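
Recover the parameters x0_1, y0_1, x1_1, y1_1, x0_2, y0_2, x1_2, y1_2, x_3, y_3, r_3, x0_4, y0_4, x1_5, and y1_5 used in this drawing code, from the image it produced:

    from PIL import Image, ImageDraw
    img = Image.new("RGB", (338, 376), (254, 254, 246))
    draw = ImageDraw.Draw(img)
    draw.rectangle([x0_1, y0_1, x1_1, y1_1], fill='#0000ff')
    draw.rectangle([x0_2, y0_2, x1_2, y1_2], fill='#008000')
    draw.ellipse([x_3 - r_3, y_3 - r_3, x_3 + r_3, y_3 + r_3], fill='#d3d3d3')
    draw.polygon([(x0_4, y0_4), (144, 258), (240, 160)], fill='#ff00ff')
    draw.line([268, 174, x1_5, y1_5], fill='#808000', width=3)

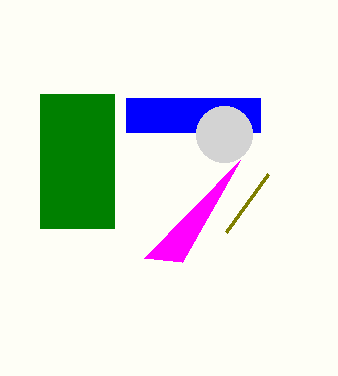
x0_1 = 126; y0_1 = 98; x1_1 = 260; y1_1 = 132; x0_2 = 40; y0_2 = 94; x1_2 = 114; y1_2 = 228; x_3 = 224; y_3 = 134; r_3 = 28; x0_4 = 182; y0_4 = 262; x1_5 = 226; y1_5 = 232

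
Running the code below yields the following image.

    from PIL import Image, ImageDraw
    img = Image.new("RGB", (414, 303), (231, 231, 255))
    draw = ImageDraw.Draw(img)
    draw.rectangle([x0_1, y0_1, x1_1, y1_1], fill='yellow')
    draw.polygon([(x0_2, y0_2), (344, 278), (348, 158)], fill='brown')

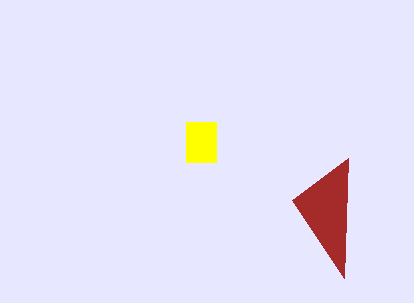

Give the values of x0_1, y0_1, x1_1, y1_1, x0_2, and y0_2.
x0_1 = 186, y0_1 = 122, x1_1 = 216, y1_1 = 162, x0_2 = 292, y0_2 = 200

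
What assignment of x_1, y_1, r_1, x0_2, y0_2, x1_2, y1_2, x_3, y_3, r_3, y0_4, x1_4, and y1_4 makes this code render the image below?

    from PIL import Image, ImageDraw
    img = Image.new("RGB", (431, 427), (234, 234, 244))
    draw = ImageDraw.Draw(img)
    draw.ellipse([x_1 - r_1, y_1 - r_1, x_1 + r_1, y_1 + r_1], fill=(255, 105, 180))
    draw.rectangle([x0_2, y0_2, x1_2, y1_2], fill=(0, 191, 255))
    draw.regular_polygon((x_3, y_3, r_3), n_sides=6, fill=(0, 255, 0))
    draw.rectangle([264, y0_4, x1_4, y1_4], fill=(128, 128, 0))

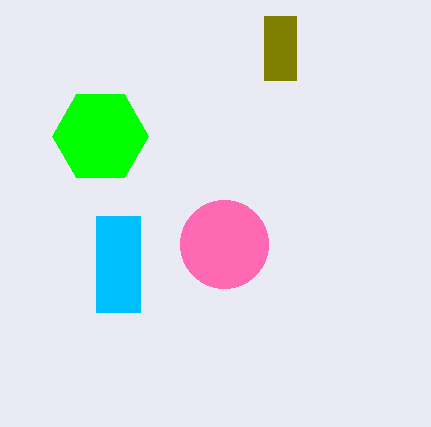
x_1 = 224, y_1 = 244, r_1 = 44, x0_2 = 96, y0_2 = 216, x1_2 = 140, y1_2 = 312, x_3 = 100, y_3 = 136, r_3 = 48, y0_4 = 16, x1_4 = 296, y1_4 = 80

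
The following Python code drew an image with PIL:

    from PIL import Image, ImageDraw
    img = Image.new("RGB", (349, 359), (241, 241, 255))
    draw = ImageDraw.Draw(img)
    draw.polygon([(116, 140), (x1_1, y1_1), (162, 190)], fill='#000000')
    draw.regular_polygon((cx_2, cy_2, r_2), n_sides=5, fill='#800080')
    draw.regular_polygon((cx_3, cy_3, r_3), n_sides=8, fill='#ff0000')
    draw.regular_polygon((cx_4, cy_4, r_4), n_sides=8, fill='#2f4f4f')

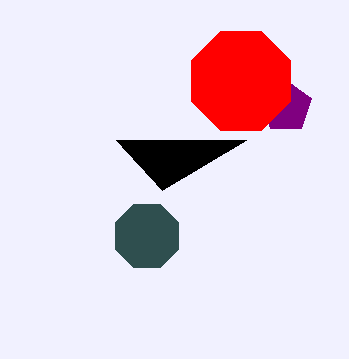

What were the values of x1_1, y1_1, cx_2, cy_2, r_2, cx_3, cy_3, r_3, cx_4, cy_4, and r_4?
x1_1 = 246; y1_1 = 140; cx_2 = 286; cy_2 = 107; r_2 = 27; cx_3 = 241; cy_3 = 81; r_3 = 54; cx_4 = 147; cy_4 = 236; r_4 = 34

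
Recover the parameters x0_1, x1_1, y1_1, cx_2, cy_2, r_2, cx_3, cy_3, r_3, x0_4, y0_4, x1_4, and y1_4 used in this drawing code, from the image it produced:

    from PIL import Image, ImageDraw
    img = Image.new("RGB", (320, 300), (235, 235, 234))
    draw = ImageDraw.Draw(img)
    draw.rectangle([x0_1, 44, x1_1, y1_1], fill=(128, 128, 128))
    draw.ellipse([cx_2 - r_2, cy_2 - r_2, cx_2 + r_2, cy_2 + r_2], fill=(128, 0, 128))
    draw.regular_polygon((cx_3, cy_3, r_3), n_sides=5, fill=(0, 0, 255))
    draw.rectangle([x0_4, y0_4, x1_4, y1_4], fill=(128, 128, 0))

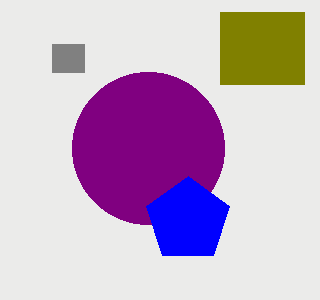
x0_1 = 52
x1_1 = 84
y1_1 = 72
cx_2 = 148
cy_2 = 148
r_2 = 76
cx_3 = 188
cy_3 = 220
r_3 = 44
x0_4 = 220
y0_4 = 12
x1_4 = 304
y1_4 = 84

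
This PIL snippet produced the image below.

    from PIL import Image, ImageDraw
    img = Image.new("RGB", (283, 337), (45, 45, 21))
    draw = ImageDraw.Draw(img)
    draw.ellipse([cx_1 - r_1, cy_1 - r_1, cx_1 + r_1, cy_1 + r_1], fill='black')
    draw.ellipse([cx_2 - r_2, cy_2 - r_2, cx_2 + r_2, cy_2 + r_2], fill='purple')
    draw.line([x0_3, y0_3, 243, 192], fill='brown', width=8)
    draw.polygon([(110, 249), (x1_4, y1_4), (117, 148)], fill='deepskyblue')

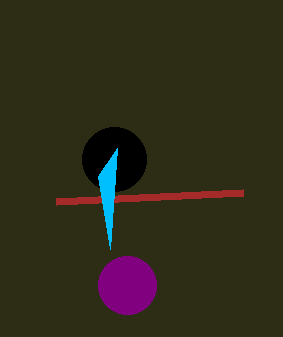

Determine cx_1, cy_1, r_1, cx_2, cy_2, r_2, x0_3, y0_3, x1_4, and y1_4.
cx_1 = 114; cy_1 = 159; r_1 = 32; cx_2 = 127; cy_2 = 285; r_2 = 29; x0_3 = 56; y0_3 = 201; x1_4 = 98; y1_4 = 176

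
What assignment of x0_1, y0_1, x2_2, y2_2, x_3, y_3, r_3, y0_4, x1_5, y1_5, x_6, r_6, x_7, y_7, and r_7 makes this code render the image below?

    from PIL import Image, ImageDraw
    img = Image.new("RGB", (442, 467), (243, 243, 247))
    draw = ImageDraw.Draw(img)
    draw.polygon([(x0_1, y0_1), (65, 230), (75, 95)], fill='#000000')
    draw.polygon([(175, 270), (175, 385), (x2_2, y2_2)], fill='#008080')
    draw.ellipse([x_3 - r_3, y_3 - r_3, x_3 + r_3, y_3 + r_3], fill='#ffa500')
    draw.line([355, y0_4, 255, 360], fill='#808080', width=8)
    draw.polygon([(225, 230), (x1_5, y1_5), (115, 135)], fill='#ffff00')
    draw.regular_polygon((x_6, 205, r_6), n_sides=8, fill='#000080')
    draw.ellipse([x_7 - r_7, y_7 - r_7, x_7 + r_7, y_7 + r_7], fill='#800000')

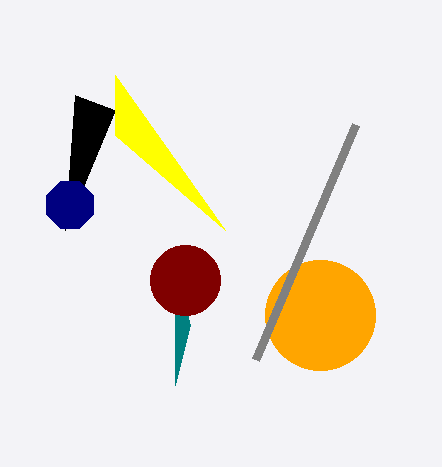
x0_1 = 115; y0_1 = 110; x2_2 = 190; y2_2 = 325; x_3 = 320; y_3 = 315; r_3 = 55; y0_4 = 125; x1_5 = 115; y1_5 = 75; x_6 = 70; r_6 = 25; x_7 = 185; y_7 = 280; r_7 = 35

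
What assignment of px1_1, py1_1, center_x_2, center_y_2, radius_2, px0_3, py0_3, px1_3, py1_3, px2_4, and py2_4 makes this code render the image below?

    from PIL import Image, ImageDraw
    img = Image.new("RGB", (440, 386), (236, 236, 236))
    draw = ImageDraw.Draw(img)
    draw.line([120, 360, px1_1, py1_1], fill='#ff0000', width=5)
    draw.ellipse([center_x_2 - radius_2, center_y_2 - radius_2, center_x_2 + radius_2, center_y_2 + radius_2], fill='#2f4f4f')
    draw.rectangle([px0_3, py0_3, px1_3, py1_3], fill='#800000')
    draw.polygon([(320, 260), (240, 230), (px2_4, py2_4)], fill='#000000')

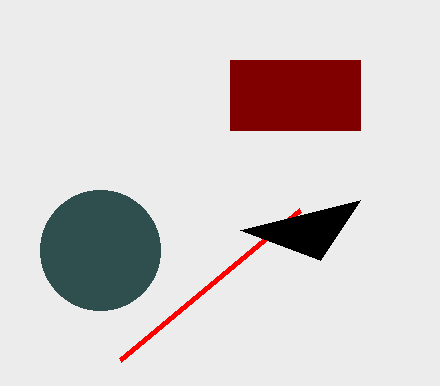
px1_1 = 300; py1_1 = 210; center_x_2 = 100; center_y_2 = 250; radius_2 = 60; px0_3 = 230; py0_3 = 60; px1_3 = 360; py1_3 = 130; px2_4 = 360; py2_4 = 200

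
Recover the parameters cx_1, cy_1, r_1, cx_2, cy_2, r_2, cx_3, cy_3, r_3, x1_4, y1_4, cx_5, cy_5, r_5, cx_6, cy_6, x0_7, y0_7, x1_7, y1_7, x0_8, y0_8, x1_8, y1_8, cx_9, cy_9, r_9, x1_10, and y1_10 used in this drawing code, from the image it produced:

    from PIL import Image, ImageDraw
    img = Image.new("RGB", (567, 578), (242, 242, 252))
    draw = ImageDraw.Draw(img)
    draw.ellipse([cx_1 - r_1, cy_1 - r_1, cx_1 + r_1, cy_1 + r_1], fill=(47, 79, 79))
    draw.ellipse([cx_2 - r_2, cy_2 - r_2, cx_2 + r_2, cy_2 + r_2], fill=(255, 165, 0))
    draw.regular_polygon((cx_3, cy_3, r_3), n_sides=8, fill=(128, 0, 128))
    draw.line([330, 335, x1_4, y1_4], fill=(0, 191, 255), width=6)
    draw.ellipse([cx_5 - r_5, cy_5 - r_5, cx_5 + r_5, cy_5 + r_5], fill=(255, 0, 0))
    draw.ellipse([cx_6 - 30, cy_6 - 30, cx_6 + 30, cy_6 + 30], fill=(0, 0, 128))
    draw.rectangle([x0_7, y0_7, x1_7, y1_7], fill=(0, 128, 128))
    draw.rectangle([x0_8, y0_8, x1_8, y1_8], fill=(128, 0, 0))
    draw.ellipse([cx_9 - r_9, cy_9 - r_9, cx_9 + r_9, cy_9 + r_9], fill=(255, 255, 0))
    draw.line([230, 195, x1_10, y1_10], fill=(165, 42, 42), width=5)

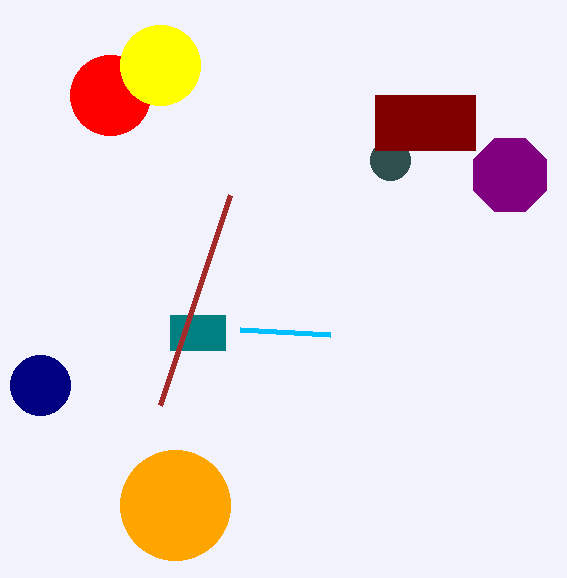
cx_1 = 390, cy_1 = 160, r_1 = 20, cx_2 = 175, cy_2 = 505, r_2 = 55, cx_3 = 510, cy_3 = 175, r_3 = 40, x1_4 = 240, y1_4 = 330, cx_5 = 110, cy_5 = 95, r_5 = 40, cx_6 = 40, cy_6 = 385, x0_7 = 170, y0_7 = 315, x1_7 = 225, y1_7 = 350, x0_8 = 375, y0_8 = 95, x1_8 = 475, y1_8 = 150, cx_9 = 160, cy_9 = 65, r_9 = 40, x1_10 = 160, y1_10 = 405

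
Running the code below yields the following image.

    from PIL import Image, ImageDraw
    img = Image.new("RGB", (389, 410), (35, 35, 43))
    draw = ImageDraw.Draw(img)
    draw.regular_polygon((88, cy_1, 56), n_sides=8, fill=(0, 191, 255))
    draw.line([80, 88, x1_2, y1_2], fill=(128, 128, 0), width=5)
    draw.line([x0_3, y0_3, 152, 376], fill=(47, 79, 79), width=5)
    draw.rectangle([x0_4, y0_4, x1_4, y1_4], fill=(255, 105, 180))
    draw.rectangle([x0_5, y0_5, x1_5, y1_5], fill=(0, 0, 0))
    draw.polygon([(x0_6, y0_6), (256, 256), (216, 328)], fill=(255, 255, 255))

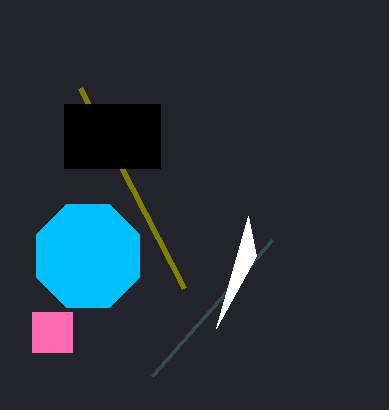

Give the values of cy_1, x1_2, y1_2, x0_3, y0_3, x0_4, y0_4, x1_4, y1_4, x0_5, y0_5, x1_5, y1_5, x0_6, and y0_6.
cy_1 = 256, x1_2 = 184, y1_2 = 288, x0_3 = 272, y0_3 = 240, x0_4 = 32, y0_4 = 312, x1_4 = 72, y1_4 = 352, x0_5 = 64, y0_5 = 104, x1_5 = 160, y1_5 = 168, x0_6 = 248, y0_6 = 216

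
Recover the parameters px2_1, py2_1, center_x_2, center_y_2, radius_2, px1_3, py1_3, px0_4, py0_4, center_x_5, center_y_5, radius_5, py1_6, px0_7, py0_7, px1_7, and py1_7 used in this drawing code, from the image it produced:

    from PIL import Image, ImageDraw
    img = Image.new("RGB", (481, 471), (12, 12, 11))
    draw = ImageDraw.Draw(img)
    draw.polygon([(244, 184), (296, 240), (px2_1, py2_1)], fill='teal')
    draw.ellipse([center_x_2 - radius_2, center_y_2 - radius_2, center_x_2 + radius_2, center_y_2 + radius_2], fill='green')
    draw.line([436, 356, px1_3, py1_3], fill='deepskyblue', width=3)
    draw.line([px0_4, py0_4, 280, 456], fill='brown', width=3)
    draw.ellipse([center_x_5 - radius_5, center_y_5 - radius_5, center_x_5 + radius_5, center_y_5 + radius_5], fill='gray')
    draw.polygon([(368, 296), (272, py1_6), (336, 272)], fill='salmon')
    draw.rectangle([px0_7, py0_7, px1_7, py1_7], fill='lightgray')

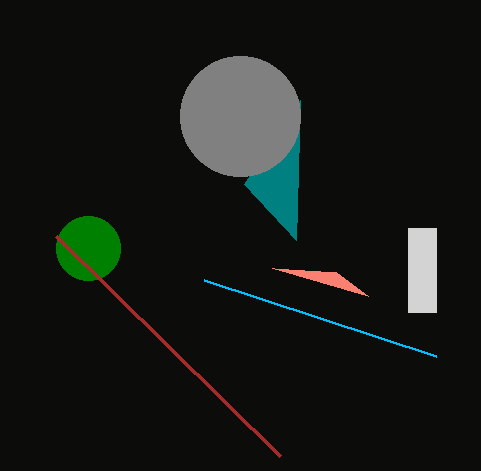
px2_1 = 300, py2_1 = 100, center_x_2 = 88, center_y_2 = 248, radius_2 = 32, px1_3 = 204, py1_3 = 280, px0_4 = 56, py0_4 = 236, center_x_5 = 240, center_y_5 = 116, radius_5 = 60, py1_6 = 268, px0_7 = 408, py0_7 = 228, px1_7 = 436, py1_7 = 312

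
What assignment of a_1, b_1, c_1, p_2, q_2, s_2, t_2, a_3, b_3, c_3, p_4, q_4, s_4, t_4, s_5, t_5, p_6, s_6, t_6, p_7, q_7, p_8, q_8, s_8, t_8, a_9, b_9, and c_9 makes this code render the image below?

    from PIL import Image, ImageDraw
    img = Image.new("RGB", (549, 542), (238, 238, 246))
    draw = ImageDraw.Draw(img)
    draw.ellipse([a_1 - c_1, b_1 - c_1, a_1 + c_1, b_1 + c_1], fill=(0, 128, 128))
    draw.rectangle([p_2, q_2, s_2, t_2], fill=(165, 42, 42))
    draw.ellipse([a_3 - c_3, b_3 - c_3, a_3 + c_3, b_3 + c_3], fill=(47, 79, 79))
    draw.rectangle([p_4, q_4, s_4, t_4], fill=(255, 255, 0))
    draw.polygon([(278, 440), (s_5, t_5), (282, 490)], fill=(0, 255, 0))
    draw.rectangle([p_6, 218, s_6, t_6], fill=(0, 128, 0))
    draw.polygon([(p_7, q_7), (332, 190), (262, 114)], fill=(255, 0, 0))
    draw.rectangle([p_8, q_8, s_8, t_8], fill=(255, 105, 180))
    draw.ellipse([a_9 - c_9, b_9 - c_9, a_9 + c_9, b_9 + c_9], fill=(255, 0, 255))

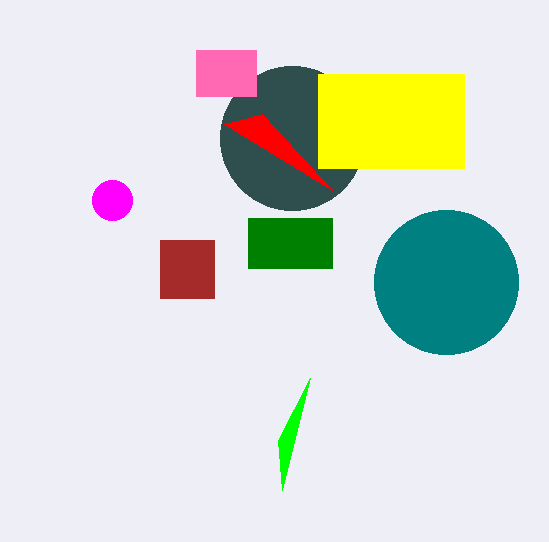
a_1 = 446; b_1 = 282; c_1 = 72; p_2 = 160; q_2 = 240; s_2 = 214; t_2 = 298; a_3 = 292; b_3 = 138; c_3 = 72; p_4 = 318; q_4 = 74; s_4 = 464; t_4 = 168; s_5 = 310; t_5 = 378; p_6 = 248; s_6 = 332; t_6 = 268; p_7 = 224; q_7 = 124; p_8 = 196; q_8 = 50; s_8 = 256; t_8 = 96; a_9 = 112; b_9 = 200; c_9 = 20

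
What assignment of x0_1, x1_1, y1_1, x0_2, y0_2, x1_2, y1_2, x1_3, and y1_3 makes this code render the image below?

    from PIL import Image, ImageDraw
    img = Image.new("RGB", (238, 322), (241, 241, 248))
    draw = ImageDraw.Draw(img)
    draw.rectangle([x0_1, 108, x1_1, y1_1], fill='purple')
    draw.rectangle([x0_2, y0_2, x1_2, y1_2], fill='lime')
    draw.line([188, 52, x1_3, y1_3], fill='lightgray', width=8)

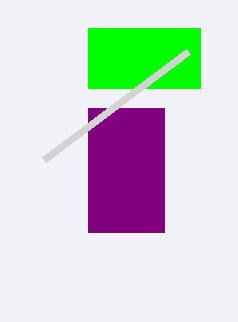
x0_1 = 88
x1_1 = 164
y1_1 = 232
x0_2 = 88
y0_2 = 28
x1_2 = 200
y1_2 = 88
x1_3 = 44
y1_3 = 160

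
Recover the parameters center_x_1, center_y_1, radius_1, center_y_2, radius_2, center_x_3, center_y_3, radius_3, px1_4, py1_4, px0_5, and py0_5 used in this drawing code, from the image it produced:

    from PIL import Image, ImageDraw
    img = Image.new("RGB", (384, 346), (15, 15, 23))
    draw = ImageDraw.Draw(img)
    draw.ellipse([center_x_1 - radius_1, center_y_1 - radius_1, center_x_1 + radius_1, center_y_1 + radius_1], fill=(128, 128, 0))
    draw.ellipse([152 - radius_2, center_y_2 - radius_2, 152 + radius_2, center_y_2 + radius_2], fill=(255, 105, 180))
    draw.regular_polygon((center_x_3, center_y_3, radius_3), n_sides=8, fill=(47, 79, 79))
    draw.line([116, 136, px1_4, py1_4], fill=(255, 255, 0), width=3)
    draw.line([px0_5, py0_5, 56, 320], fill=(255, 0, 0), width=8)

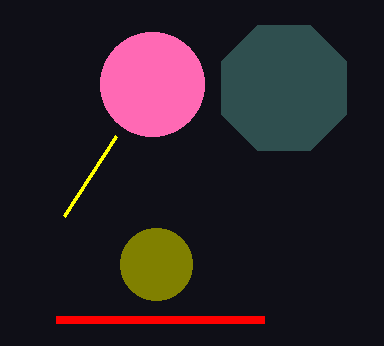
center_x_1 = 156, center_y_1 = 264, radius_1 = 36, center_y_2 = 84, radius_2 = 52, center_x_3 = 284, center_y_3 = 88, radius_3 = 68, px1_4 = 64, py1_4 = 216, px0_5 = 264, py0_5 = 320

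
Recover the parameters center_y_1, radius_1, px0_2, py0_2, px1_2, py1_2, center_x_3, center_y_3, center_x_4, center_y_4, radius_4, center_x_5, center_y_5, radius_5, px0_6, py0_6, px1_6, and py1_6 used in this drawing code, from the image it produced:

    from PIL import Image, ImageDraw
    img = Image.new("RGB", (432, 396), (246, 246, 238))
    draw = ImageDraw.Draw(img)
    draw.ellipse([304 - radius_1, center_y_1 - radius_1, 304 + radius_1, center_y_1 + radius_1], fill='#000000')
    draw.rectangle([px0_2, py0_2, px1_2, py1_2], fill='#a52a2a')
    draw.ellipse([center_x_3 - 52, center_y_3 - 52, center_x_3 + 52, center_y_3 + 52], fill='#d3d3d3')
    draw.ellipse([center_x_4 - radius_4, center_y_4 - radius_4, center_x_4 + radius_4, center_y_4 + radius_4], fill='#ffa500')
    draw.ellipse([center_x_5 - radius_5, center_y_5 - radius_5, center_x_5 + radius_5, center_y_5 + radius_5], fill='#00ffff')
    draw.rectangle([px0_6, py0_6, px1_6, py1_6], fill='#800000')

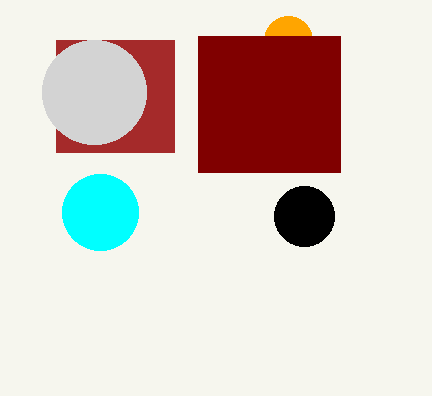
center_y_1 = 216, radius_1 = 30, px0_2 = 56, py0_2 = 40, px1_2 = 174, py1_2 = 152, center_x_3 = 94, center_y_3 = 92, center_x_4 = 288, center_y_4 = 40, radius_4 = 24, center_x_5 = 100, center_y_5 = 212, radius_5 = 38, px0_6 = 198, py0_6 = 36, px1_6 = 340, py1_6 = 172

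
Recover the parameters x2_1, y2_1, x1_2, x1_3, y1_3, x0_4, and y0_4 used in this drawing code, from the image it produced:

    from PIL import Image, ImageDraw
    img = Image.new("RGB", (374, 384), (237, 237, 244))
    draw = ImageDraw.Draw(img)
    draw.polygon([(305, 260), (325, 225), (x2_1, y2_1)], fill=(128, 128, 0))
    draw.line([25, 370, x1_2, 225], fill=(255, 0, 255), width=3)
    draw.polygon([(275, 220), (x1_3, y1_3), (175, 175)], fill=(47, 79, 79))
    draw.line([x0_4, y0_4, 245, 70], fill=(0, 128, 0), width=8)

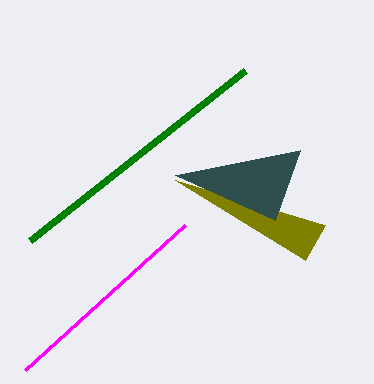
x2_1 = 175; y2_1 = 180; x1_2 = 185; x1_3 = 300; y1_3 = 150; x0_4 = 30; y0_4 = 240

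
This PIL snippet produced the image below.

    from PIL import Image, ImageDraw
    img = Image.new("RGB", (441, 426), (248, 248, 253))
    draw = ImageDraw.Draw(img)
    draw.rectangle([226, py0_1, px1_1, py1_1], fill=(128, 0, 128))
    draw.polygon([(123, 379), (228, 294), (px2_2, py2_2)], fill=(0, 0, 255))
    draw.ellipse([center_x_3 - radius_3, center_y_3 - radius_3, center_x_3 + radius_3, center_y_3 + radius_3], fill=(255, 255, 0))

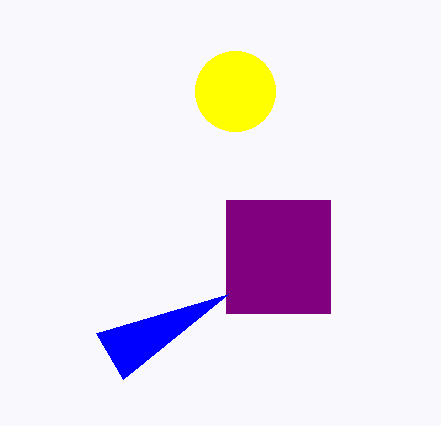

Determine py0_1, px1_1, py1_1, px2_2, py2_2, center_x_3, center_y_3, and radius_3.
py0_1 = 200
px1_1 = 330
py1_1 = 313
px2_2 = 96
py2_2 = 333
center_x_3 = 235
center_y_3 = 91
radius_3 = 40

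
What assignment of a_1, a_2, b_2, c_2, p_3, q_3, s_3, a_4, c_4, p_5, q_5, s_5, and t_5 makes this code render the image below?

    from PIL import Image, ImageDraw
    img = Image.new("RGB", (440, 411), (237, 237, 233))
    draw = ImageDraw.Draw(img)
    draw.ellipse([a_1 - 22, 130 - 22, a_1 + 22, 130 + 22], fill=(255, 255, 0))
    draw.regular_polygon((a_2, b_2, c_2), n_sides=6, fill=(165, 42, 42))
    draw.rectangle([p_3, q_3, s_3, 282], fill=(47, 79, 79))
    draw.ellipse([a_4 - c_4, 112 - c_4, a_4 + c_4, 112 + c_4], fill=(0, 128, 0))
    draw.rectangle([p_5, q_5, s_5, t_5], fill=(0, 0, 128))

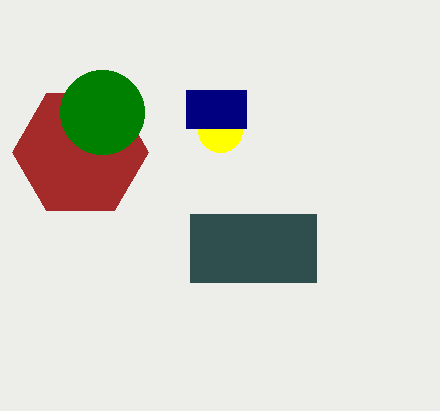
a_1 = 220
a_2 = 80
b_2 = 152
c_2 = 68
p_3 = 190
q_3 = 214
s_3 = 316
a_4 = 102
c_4 = 42
p_5 = 186
q_5 = 90
s_5 = 246
t_5 = 128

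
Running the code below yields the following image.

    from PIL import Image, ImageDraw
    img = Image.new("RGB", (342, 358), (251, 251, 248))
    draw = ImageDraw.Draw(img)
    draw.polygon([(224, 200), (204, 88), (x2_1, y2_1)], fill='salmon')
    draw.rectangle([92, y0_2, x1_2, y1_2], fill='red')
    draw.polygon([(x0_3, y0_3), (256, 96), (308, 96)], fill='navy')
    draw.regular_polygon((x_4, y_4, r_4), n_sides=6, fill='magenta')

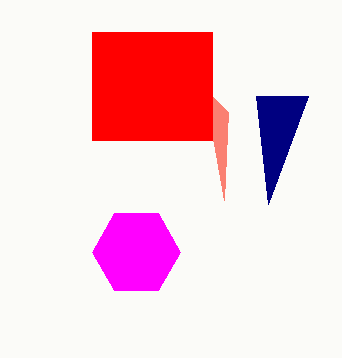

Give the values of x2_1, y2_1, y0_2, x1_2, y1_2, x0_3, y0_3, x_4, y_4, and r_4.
x2_1 = 228; y2_1 = 112; y0_2 = 32; x1_2 = 212; y1_2 = 140; x0_3 = 268; y0_3 = 204; x_4 = 136; y_4 = 252; r_4 = 44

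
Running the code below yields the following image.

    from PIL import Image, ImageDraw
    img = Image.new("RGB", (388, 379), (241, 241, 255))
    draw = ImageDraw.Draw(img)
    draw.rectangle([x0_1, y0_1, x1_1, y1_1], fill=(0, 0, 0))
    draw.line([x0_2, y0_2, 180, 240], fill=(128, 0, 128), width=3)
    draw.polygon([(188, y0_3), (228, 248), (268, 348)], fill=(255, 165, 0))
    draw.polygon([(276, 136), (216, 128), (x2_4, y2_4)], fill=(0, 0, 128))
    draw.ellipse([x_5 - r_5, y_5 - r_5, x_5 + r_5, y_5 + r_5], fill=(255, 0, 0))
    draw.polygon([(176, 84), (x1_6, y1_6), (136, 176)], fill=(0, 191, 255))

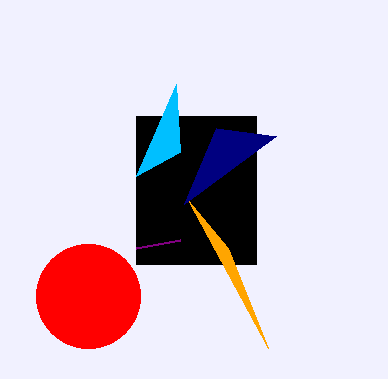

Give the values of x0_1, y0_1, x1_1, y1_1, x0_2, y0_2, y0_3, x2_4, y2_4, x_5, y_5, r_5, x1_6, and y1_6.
x0_1 = 136; y0_1 = 116; x1_1 = 256; y1_1 = 264; x0_2 = 136; y0_2 = 248; y0_3 = 200; x2_4 = 184; y2_4 = 204; x_5 = 88; y_5 = 296; r_5 = 52; x1_6 = 180; y1_6 = 152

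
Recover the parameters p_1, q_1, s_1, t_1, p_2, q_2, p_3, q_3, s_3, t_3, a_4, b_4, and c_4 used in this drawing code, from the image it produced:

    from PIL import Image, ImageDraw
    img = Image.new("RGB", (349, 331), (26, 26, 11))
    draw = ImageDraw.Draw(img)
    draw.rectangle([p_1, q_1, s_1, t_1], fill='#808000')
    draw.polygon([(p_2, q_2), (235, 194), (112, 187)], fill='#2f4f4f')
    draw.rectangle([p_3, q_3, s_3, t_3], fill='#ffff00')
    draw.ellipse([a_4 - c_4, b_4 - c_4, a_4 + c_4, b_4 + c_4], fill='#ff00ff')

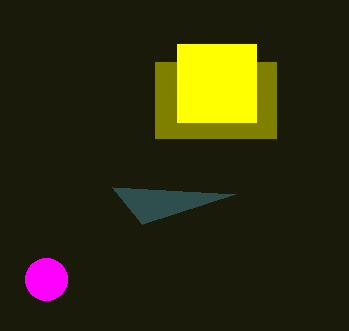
p_1 = 155
q_1 = 62
s_1 = 276
t_1 = 138
p_2 = 142
q_2 = 224
p_3 = 177
q_3 = 44
s_3 = 256
t_3 = 122
a_4 = 46
b_4 = 279
c_4 = 21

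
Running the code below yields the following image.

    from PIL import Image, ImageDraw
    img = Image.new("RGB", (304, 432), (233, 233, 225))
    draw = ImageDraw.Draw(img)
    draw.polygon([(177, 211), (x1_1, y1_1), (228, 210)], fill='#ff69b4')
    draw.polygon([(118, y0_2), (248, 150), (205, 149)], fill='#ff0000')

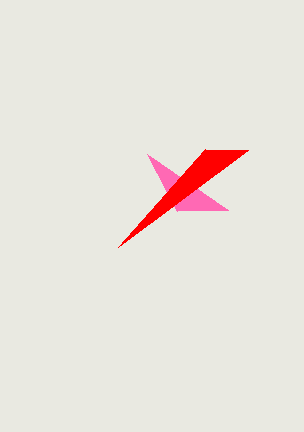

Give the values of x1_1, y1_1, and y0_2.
x1_1 = 147; y1_1 = 154; y0_2 = 247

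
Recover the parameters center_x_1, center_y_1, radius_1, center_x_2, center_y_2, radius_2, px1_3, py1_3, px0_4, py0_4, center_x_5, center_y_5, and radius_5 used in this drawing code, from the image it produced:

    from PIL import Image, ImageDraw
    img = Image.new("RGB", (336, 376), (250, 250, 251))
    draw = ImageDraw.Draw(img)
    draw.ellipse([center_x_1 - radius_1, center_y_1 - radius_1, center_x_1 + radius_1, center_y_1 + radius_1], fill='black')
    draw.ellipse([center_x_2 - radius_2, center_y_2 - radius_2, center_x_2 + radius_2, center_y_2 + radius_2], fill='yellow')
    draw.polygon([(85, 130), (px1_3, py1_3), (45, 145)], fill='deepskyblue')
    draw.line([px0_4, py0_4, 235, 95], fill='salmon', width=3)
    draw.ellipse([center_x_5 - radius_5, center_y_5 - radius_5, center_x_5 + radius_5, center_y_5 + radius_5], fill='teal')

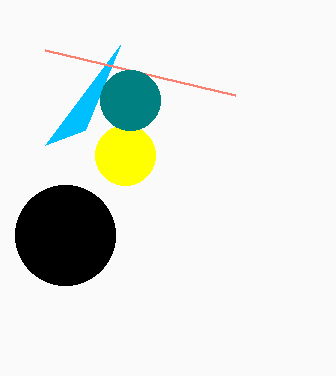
center_x_1 = 65
center_y_1 = 235
radius_1 = 50
center_x_2 = 125
center_y_2 = 155
radius_2 = 30
px1_3 = 120
py1_3 = 45
px0_4 = 45
py0_4 = 50
center_x_5 = 130
center_y_5 = 100
radius_5 = 30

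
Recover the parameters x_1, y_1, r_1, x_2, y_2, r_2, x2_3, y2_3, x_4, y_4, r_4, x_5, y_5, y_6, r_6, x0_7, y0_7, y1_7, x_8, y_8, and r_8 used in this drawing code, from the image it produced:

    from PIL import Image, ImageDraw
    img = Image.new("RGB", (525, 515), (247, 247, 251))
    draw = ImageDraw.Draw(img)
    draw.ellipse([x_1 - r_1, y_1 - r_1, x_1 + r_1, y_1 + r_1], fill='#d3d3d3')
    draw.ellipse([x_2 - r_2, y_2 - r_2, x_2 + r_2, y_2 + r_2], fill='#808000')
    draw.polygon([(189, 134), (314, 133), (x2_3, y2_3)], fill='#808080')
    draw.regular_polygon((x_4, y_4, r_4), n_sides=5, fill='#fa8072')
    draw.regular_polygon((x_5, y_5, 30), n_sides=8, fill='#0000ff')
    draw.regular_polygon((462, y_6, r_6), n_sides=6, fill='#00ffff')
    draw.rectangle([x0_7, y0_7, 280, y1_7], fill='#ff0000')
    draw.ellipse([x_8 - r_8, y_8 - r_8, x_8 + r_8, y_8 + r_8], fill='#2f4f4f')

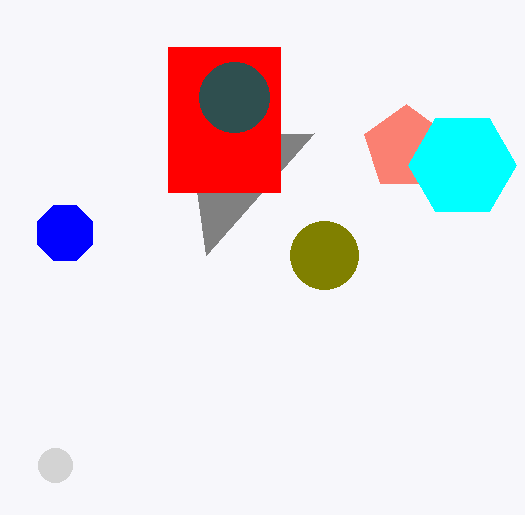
x_1 = 55
y_1 = 465
r_1 = 17
x_2 = 324
y_2 = 255
r_2 = 34
x2_3 = 206
y2_3 = 255
x_4 = 406
y_4 = 148
r_4 = 44
x_5 = 65
y_5 = 233
y_6 = 165
r_6 = 54
x0_7 = 168
y0_7 = 47
y1_7 = 192
x_8 = 234
y_8 = 97
r_8 = 35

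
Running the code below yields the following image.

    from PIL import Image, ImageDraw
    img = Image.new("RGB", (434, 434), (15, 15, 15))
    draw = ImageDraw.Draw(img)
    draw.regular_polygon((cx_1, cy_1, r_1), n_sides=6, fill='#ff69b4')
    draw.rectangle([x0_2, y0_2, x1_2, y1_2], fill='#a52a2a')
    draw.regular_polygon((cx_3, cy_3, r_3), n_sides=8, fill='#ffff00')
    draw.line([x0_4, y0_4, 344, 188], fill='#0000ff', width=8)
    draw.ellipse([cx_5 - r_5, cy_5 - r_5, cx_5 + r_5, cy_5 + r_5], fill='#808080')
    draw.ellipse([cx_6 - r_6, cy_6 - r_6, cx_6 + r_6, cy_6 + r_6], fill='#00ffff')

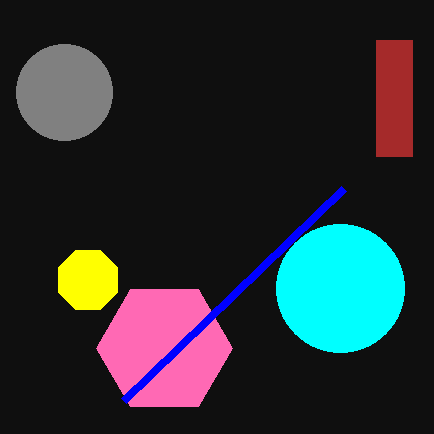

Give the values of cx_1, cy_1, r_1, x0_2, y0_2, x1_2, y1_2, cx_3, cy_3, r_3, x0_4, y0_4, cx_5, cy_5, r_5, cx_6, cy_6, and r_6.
cx_1 = 164, cy_1 = 348, r_1 = 68, x0_2 = 376, y0_2 = 40, x1_2 = 412, y1_2 = 156, cx_3 = 88, cy_3 = 280, r_3 = 32, x0_4 = 124, y0_4 = 400, cx_5 = 64, cy_5 = 92, r_5 = 48, cx_6 = 340, cy_6 = 288, r_6 = 64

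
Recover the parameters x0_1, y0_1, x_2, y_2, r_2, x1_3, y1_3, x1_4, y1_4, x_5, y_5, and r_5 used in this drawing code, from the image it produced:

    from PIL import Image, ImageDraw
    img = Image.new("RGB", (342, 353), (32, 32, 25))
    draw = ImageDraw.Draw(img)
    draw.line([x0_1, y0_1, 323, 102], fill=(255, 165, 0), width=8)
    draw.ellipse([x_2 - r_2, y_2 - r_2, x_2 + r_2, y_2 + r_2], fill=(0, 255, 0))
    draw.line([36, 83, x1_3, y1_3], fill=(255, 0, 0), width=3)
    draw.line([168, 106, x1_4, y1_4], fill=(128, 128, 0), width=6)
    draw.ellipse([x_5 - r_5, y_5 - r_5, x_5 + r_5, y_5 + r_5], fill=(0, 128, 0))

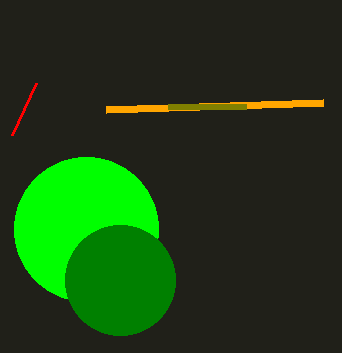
x0_1 = 106; y0_1 = 109; x_2 = 86; y_2 = 229; r_2 = 72; x1_3 = 12; y1_3 = 135; x1_4 = 246; y1_4 = 106; x_5 = 120; y_5 = 280; r_5 = 55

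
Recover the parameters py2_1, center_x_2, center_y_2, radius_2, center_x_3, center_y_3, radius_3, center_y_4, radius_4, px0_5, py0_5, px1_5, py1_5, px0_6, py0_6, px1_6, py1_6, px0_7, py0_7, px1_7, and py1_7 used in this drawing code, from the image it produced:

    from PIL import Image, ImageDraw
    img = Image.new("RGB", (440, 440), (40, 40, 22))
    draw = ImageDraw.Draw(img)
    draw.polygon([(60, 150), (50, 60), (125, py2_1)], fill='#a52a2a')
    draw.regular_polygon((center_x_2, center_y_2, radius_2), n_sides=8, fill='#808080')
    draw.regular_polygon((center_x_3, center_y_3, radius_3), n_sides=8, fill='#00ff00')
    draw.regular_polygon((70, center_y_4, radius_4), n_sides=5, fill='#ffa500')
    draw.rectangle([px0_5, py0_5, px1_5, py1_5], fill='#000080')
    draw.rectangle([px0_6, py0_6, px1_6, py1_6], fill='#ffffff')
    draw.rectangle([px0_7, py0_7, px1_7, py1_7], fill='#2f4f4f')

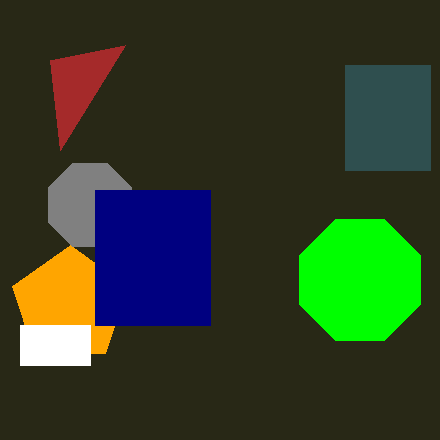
py2_1 = 45, center_x_2 = 90, center_y_2 = 205, radius_2 = 45, center_x_3 = 360, center_y_3 = 280, radius_3 = 65, center_y_4 = 305, radius_4 = 60, px0_5 = 95, py0_5 = 190, px1_5 = 210, py1_5 = 325, px0_6 = 20, py0_6 = 325, px1_6 = 90, py1_6 = 365, px0_7 = 345, py0_7 = 65, px1_7 = 430, py1_7 = 170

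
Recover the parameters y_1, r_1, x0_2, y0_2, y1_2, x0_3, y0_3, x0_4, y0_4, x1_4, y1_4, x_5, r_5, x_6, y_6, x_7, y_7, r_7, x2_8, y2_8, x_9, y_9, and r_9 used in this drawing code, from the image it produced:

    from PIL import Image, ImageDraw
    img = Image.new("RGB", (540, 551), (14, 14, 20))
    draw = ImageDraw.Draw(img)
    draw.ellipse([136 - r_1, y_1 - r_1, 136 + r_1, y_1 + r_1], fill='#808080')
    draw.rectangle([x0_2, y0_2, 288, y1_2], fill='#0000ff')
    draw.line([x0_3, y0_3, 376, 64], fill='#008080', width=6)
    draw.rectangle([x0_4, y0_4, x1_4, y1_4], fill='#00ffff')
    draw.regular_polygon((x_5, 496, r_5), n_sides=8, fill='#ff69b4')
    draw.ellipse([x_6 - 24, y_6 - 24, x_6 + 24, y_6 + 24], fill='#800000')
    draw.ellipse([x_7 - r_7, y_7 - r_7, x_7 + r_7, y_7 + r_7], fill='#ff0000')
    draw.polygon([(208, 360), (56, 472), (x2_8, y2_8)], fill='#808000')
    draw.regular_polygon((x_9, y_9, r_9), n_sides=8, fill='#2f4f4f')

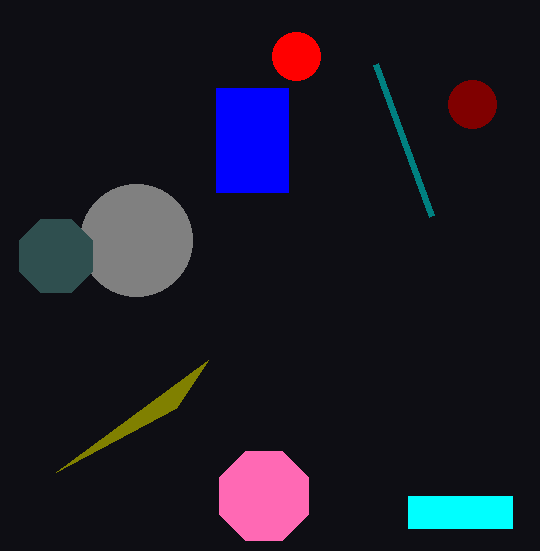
y_1 = 240
r_1 = 56
x0_2 = 216
y0_2 = 88
y1_2 = 192
x0_3 = 432
y0_3 = 216
x0_4 = 408
y0_4 = 496
x1_4 = 512
y1_4 = 528
x_5 = 264
r_5 = 48
x_6 = 472
y_6 = 104
x_7 = 296
y_7 = 56
r_7 = 24
x2_8 = 176
y2_8 = 408
x_9 = 56
y_9 = 256
r_9 = 40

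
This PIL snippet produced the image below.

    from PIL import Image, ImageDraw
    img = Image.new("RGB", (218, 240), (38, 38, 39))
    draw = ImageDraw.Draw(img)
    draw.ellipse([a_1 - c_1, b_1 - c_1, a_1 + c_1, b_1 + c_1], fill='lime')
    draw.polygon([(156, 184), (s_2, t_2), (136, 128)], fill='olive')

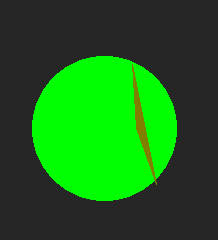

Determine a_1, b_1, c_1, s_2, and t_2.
a_1 = 104; b_1 = 128; c_1 = 72; s_2 = 132; t_2 = 64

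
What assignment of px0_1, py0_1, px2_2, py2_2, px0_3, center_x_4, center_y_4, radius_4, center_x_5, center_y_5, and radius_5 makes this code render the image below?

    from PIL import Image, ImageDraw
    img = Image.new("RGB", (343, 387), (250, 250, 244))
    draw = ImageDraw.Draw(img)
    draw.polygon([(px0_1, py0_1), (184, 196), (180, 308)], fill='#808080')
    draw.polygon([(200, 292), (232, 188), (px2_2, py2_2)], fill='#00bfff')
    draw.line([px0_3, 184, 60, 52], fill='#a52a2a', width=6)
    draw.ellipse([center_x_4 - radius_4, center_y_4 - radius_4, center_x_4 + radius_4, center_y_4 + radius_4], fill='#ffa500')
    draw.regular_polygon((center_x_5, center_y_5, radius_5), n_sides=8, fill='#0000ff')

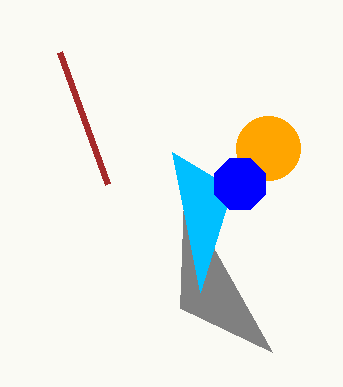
px0_1 = 272
py0_1 = 352
px2_2 = 172
py2_2 = 152
px0_3 = 108
center_x_4 = 268
center_y_4 = 148
radius_4 = 32
center_x_5 = 240
center_y_5 = 184
radius_5 = 28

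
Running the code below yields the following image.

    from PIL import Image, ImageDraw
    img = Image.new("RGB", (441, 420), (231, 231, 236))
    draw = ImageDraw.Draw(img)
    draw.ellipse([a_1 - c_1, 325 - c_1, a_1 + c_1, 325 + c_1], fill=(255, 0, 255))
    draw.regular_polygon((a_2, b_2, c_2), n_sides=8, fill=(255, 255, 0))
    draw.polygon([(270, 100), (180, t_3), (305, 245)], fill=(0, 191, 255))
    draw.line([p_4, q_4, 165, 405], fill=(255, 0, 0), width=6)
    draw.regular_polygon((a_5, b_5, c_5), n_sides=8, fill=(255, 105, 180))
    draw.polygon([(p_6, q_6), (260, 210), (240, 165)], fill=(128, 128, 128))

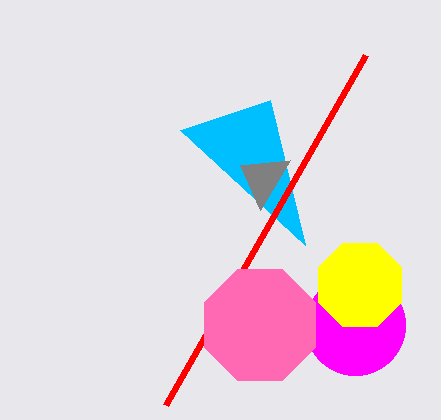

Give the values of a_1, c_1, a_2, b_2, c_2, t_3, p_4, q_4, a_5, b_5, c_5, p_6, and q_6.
a_1 = 355, c_1 = 50, a_2 = 360, b_2 = 285, c_2 = 45, t_3 = 130, p_4 = 365, q_4 = 55, a_5 = 260, b_5 = 325, c_5 = 60, p_6 = 290, q_6 = 160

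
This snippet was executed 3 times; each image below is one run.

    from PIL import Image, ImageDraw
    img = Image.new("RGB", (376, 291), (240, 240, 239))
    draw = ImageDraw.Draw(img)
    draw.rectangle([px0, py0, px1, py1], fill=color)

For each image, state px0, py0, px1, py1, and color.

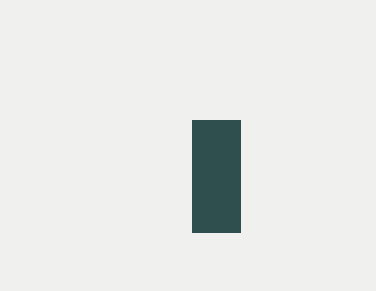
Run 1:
px0 = 192
py0 = 120
px1 = 240
py1 = 232
color = 'darkslategray'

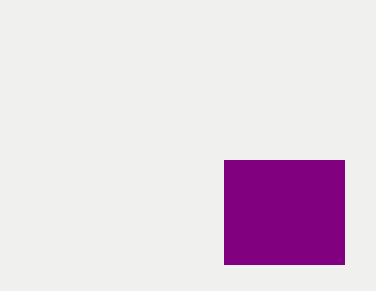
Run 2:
px0 = 224; py0 = 160; px1 = 344; py1 = 264; color = 'purple'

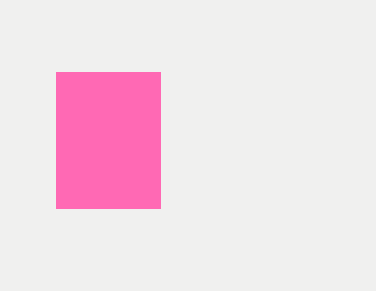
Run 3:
px0 = 56; py0 = 72; px1 = 160; py1 = 208; color = 'hotpink'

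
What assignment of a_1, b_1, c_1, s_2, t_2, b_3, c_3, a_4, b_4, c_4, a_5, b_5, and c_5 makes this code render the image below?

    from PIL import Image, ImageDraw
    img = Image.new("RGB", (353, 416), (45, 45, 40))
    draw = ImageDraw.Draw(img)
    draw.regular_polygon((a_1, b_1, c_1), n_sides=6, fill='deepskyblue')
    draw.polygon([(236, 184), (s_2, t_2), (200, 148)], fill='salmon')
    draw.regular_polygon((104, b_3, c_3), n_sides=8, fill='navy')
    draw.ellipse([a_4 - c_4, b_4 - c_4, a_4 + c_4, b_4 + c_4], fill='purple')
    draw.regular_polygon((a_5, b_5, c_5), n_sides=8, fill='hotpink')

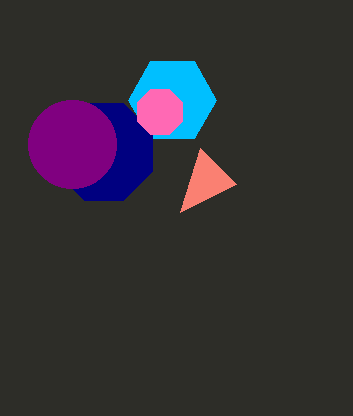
a_1 = 172, b_1 = 100, c_1 = 44, s_2 = 180, t_2 = 212, b_3 = 152, c_3 = 52, a_4 = 72, b_4 = 144, c_4 = 44, a_5 = 160, b_5 = 112, c_5 = 24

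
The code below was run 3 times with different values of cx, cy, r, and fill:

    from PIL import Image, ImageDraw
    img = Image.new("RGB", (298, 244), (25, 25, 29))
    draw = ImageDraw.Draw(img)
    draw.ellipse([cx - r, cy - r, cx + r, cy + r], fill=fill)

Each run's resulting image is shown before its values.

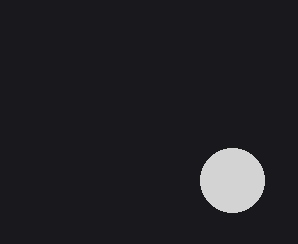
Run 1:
cx = 232, cy = 180, r = 32, fill = 'lightgray'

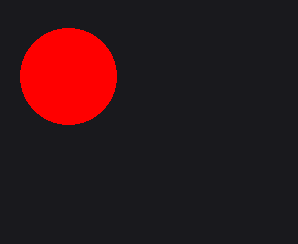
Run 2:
cx = 68, cy = 76, r = 48, fill = 'red'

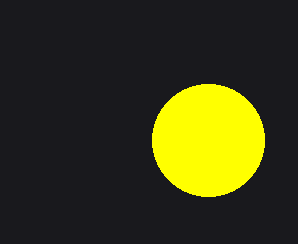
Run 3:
cx = 208
cy = 140
r = 56
fill = 'yellow'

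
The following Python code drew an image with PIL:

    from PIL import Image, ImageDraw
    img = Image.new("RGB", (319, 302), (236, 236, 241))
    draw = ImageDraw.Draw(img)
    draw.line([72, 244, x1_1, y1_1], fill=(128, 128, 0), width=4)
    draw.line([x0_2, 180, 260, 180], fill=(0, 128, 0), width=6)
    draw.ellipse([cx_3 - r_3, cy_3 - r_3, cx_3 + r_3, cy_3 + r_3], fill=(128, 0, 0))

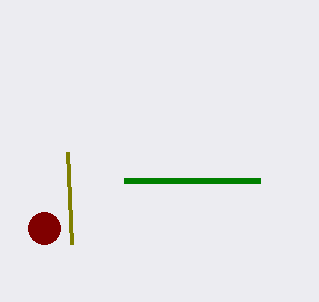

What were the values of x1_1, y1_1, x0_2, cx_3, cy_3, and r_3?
x1_1 = 68
y1_1 = 152
x0_2 = 124
cx_3 = 44
cy_3 = 228
r_3 = 16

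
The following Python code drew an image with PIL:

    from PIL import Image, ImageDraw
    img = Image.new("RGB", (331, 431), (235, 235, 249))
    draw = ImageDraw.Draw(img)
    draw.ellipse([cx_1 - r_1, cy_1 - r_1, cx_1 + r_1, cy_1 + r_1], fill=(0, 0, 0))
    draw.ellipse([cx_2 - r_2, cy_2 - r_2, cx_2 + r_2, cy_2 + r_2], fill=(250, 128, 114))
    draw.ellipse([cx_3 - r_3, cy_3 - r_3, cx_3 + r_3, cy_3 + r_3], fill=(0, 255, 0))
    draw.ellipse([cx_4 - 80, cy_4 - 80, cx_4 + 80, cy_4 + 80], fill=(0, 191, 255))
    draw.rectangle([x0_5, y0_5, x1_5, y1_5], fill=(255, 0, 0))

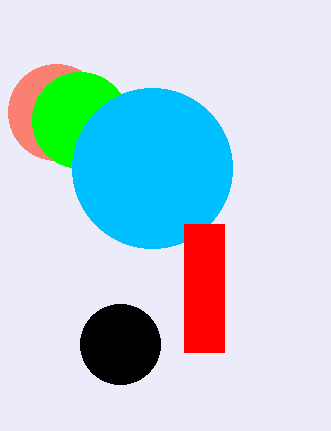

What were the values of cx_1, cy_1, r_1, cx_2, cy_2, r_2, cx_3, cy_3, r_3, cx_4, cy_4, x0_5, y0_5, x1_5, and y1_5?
cx_1 = 120; cy_1 = 344; r_1 = 40; cx_2 = 56; cy_2 = 112; r_2 = 48; cx_3 = 80; cy_3 = 120; r_3 = 48; cx_4 = 152; cy_4 = 168; x0_5 = 184; y0_5 = 224; x1_5 = 224; y1_5 = 352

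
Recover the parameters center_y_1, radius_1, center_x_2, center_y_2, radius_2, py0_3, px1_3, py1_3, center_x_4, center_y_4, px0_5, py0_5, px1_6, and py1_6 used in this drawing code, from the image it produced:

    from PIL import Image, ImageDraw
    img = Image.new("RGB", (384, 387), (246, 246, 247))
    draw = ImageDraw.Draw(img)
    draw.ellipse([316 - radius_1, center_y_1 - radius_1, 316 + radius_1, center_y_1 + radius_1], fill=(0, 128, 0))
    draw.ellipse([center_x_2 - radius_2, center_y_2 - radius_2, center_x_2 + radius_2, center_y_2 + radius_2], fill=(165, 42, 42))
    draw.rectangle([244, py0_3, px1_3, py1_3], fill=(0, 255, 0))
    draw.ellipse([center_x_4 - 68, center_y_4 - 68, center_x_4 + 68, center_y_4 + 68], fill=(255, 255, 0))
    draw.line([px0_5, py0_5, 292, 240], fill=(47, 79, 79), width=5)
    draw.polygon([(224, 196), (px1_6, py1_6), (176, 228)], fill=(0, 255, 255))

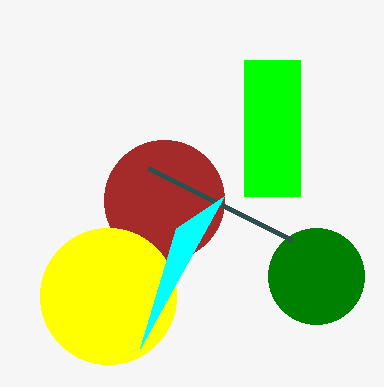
center_y_1 = 276; radius_1 = 48; center_x_2 = 164; center_y_2 = 200; radius_2 = 60; py0_3 = 60; px1_3 = 300; py1_3 = 196; center_x_4 = 108; center_y_4 = 296; px0_5 = 148; py0_5 = 168; px1_6 = 140; py1_6 = 348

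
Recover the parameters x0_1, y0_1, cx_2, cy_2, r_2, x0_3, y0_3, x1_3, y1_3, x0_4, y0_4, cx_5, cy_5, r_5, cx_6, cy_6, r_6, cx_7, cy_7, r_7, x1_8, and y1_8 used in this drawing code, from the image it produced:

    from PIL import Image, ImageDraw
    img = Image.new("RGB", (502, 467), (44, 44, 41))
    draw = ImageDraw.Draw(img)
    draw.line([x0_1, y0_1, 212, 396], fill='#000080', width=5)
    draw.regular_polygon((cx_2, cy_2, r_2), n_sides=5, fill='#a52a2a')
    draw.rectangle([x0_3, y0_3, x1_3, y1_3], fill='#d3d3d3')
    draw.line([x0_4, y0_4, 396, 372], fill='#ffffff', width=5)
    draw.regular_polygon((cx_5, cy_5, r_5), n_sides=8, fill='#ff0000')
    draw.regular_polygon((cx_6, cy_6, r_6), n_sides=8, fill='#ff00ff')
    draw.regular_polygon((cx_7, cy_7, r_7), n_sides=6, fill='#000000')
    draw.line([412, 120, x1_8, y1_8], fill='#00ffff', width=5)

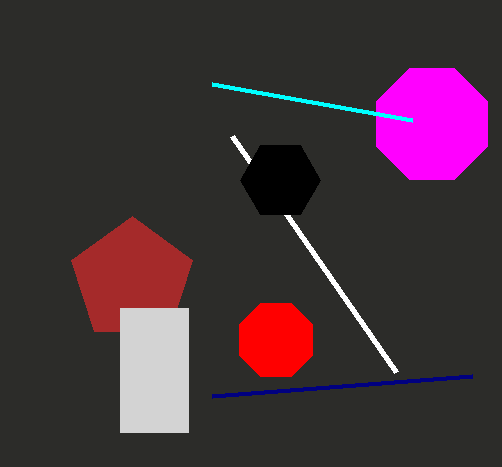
x0_1 = 472; y0_1 = 376; cx_2 = 132; cy_2 = 280; r_2 = 64; x0_3 = 120; y0_3 = 308; x1_3 = 188; y1_3 = 432; x0_4 = 232; y0_4 = 136; cx_5 = 276; cy_5 = 340; r_5 = 40; cx_6 = 432; cy_6 = 124; r_6 = 60; cx_7 = 280; cy_7 = 180; r_7 = 40; x1_8 = 212; y1_8 = 84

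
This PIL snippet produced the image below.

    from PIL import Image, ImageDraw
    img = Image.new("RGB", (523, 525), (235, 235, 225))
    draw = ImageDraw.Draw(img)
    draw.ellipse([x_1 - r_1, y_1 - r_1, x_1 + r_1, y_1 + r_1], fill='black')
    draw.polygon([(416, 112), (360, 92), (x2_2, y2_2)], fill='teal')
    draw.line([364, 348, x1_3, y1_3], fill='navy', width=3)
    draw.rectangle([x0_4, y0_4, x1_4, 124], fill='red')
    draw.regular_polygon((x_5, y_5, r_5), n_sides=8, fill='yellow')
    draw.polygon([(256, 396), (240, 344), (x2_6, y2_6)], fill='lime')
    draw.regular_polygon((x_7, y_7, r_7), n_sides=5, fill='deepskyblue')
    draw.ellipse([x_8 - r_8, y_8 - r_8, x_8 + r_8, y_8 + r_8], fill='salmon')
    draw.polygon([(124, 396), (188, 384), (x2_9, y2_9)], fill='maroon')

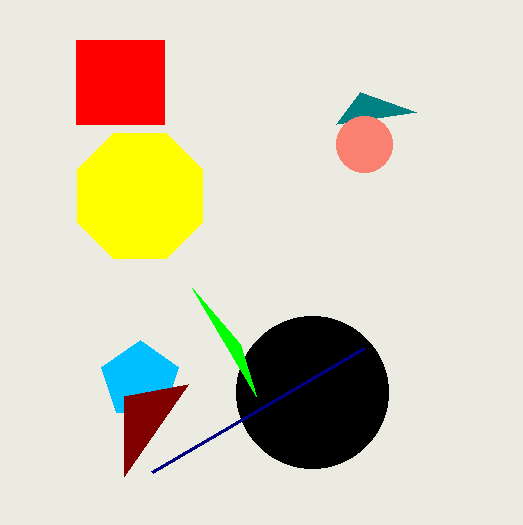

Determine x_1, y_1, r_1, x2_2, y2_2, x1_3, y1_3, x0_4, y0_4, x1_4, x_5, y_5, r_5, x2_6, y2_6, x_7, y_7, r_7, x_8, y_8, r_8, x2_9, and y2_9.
x_1 = 312, y_1 = 392, r_1 = 76, x2_2 = 336, y2_2 = 124, x1_3 = 152, y1_3 = 472, x0_4 = 76, y0_4 = 40, x1_4 = 164, x_5 = 140, y_5 = 196, r_5 = 68, x2_6 = 192, y2_6 = 288, x_7 = 140, y_7 = 380, r_7 = 40, x_8 = 364, y_8 = 144, r_8 = 28, x2_9 = 124, y2_9 = 476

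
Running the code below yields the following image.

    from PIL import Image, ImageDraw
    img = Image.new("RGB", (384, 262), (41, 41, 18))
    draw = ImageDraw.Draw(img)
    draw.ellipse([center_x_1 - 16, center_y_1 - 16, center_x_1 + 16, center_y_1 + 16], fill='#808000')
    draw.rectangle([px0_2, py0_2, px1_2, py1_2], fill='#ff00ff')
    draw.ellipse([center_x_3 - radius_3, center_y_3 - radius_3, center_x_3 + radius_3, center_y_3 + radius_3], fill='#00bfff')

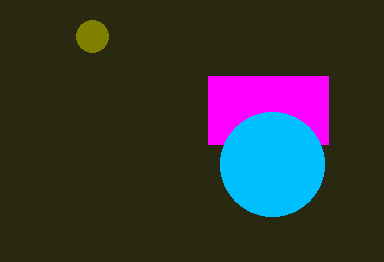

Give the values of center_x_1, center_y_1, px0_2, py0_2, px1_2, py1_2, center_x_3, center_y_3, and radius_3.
center_x_1 = 92
center_y_1 = 36
px0_2 = 208
py0_2 = 76
px1_2 = 328
py1_2 = 144
center_x_3 = 272
center_y_3 = 164
radius_3 = 52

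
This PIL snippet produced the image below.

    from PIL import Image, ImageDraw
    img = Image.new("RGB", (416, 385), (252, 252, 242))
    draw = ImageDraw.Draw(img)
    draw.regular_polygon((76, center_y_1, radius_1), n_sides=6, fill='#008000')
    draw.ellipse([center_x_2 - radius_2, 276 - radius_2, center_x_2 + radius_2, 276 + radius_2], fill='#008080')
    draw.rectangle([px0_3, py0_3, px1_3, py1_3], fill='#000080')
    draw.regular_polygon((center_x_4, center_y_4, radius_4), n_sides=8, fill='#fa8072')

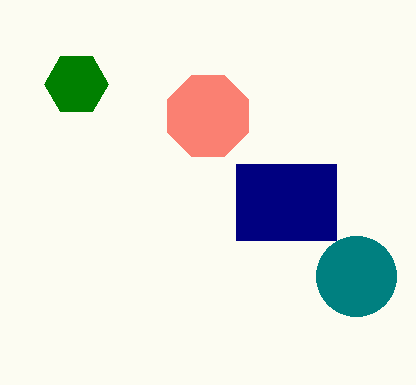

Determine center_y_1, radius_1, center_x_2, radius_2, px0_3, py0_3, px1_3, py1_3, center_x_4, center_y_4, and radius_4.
center_y_1 = 84, radius_1 = 32, center_x_2 = 356, radius_2 = 40, px0_3 = 236, py0_3 = 164, px1_3 = 336, py1_3 = 240, center_x_4 = 208, center_y_4 = 116, radius_4 = 44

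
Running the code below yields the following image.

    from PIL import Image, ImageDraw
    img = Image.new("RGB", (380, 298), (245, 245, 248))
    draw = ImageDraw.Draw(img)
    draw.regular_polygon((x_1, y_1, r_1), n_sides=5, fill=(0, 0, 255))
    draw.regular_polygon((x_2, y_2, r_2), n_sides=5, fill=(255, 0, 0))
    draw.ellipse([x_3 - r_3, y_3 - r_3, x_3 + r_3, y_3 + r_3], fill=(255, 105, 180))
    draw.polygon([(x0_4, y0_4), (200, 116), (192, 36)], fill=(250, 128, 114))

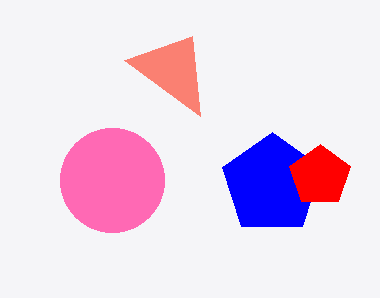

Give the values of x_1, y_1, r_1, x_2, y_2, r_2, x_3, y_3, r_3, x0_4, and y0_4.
x_1 = 272
y_1 = 184
r_1 = 52
x_2 = 320
y_2 = 176
r_2 = 32
x_3 = 112
y_3 = 180
r_3 = 52
x0_4 = 124
y0_4 = 60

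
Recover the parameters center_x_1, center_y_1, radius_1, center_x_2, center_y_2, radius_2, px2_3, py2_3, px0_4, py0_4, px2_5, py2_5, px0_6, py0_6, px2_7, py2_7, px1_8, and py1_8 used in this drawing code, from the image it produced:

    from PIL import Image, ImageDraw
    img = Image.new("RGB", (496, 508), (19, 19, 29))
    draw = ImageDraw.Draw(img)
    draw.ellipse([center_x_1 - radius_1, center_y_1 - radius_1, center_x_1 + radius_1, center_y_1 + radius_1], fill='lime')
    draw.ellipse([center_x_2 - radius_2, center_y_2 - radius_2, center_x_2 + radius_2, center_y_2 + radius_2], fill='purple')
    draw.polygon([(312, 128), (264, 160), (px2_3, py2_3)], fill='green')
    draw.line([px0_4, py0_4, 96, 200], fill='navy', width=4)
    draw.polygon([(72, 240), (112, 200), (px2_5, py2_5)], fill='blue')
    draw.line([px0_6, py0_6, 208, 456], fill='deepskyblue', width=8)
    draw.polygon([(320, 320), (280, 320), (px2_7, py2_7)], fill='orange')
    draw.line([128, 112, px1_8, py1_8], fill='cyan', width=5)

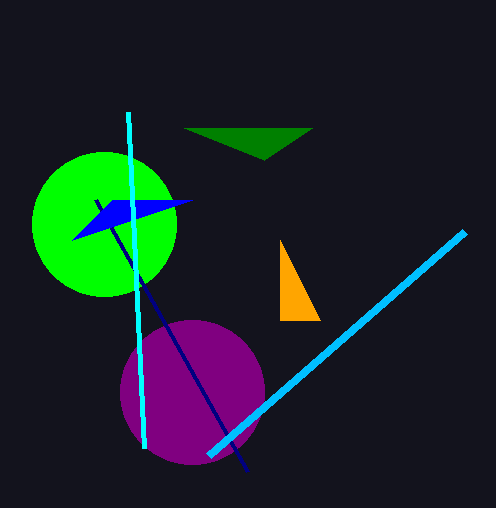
center_x_1 = 104, center_y_1 = 224, radius_1 = 72, center_x_2 = 192, center_y_2 = 392, radius_2 = 72, px2_3 = 184, py2_3 = 128, px0_4 = 248, py0_4 = 472, px2_5 = 192, py2_5 = 200, px0_6 = 464, py0_6 = 232, px2_7 = 280, py2_7 = 240, px1_8 = 144, py1_8 = 448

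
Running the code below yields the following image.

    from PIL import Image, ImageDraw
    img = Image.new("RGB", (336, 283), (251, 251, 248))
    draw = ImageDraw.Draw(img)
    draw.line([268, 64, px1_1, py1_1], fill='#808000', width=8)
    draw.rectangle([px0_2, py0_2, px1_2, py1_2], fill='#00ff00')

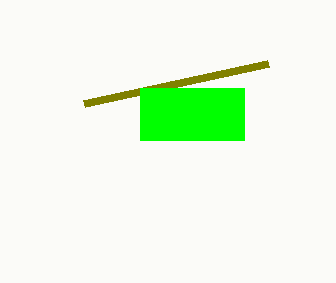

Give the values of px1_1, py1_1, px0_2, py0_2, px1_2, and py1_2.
px1_1 = 84, py1_1 = 104, px0_2 = 140, py0_2 = 88, px1_2 = 244, py1_2 = 140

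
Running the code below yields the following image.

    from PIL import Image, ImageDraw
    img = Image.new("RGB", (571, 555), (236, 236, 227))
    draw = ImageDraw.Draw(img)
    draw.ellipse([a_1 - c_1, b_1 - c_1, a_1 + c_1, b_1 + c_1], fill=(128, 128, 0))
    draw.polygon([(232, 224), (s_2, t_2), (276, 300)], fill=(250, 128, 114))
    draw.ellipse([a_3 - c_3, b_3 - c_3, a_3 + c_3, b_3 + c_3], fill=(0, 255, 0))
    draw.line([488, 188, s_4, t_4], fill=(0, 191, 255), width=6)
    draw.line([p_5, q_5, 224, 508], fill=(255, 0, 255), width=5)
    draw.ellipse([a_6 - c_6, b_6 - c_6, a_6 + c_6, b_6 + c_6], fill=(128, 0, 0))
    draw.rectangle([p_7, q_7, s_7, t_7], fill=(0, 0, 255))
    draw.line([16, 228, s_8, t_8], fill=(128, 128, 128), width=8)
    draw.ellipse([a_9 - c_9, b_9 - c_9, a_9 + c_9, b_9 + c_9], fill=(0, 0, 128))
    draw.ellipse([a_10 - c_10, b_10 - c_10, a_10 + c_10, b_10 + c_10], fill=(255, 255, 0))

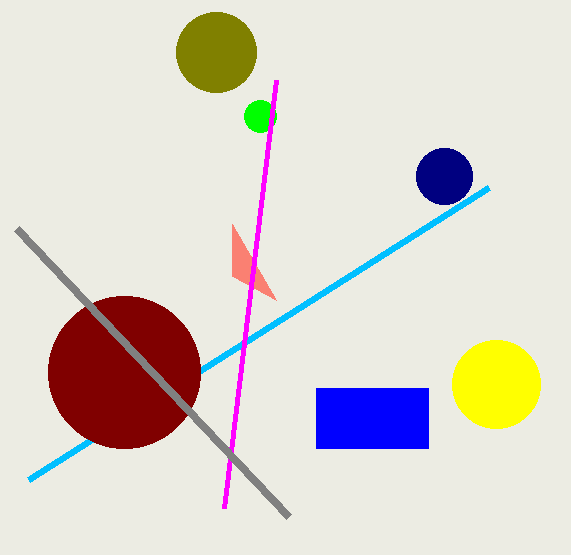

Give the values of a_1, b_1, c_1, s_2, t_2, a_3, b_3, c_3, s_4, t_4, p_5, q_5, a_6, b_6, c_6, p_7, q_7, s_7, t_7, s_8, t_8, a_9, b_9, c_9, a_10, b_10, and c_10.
a_1 = 216
b_1 = 52
c_1 = 40
s_2 = 232
t_2 = 276
a_3 = 260
b_3 = 116
c_3 = 16
s_4 = 28
t_4 = 480
p_5 = 276
q_5 = 80
a_6 = 124
b_6 = 372
c_6 = 76
p_7 = 316
q_7 = 388
s_7 = 428
t_7 = 448
s_8 = 288
t_8 = 516
a_9 = 444
b_9 = 176
c_9 = 28
a_10 = 496
b_10 = 384
c_10 = 44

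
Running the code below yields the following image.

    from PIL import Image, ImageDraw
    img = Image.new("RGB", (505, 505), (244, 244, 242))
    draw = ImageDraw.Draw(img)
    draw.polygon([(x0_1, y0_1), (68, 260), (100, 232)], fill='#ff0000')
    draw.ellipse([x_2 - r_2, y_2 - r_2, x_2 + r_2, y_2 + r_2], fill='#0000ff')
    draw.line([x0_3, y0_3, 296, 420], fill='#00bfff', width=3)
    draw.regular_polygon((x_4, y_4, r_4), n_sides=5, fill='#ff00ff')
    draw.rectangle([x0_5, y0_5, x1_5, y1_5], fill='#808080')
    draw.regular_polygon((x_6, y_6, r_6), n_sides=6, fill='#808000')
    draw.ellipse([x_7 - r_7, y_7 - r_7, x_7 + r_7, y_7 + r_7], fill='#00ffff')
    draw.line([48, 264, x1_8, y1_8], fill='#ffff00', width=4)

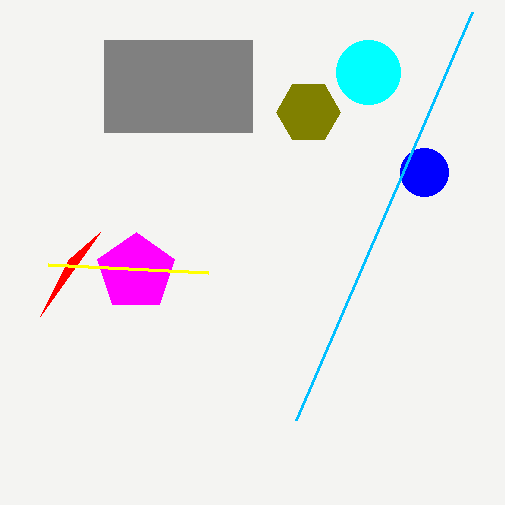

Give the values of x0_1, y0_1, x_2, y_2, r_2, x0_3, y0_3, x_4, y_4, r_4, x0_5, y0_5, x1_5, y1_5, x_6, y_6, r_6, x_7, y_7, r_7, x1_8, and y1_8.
x0_1 = 40
y0_1 = 316
x_2 = 424
y_2 = 172
r_2 = 24
x0_3 = 472
y0_3 = 12
x_4 = 136
y_4 = 272
r_4 = 40
x0_5 = 104
y0_5 = 40
x1_5 = 252
y1_5 = 132
x_6 = 308
y_6 = 112
r_6 = 32
x_7 = 368
y_7 = 72
r_7 = 32
x1_8 = 208
y1_8 = 272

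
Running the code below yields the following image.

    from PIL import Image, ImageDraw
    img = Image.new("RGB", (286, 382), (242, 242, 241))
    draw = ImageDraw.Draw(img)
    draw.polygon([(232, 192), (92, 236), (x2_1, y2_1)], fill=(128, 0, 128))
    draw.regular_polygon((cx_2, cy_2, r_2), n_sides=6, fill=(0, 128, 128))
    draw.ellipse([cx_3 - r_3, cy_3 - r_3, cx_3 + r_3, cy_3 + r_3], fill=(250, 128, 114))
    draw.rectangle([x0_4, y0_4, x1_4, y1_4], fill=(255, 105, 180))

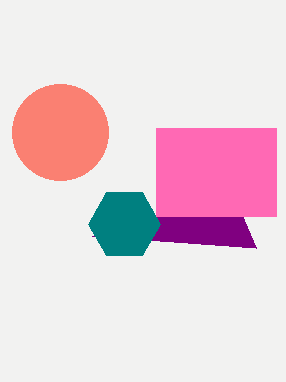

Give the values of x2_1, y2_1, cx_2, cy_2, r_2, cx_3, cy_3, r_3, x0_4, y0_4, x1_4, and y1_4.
x2_1 = 256, y2_1 = 248, cx_2 = 124, cy_2 = 224, r_2 = 36, cx_3 = 60, cy_3 = 132, r_3 = 48, x0_4 = 156, y0_4 = 128, x1_4 = 276, y1_4 = 216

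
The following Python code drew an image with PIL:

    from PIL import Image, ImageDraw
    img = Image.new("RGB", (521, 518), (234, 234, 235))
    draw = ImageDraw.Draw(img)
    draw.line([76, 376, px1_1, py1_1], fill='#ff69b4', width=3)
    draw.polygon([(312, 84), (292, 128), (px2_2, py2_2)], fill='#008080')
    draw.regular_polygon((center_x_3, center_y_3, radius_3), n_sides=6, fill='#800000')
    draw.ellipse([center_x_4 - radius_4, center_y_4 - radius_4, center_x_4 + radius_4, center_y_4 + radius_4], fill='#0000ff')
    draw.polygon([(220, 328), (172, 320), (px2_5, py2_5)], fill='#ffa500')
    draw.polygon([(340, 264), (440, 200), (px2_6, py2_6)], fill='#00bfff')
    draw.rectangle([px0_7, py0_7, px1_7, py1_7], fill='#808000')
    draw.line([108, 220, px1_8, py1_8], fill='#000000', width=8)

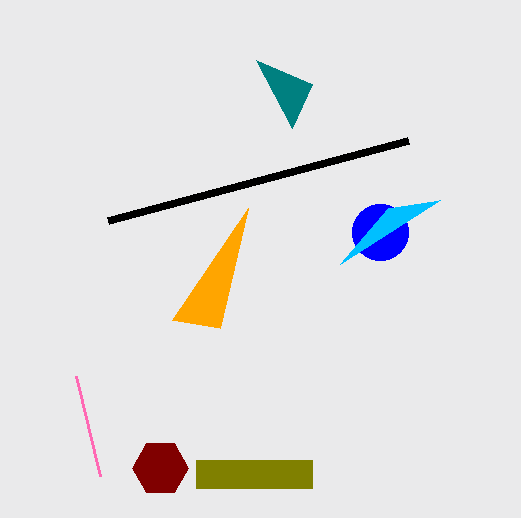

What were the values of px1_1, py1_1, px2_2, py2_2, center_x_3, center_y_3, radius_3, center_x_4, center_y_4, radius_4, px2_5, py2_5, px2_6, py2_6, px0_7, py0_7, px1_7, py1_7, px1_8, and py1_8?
px1_1 = 100; py1_1 = 476; px2_2 = 256; py2_2 = 60; center_x_3 = 160; center_y_3 = 468; radius_3 = 28; center_x_4 = 380; center_y_4 = 232; radius_4 = 28; px2_5 = 248; py2_5 = 208; px2_6 = 388; py2_6 = 208; px0_7 = 196; py0_7 = 460; px1_7 = 312; py1_7 = 488; px1_8 = 408; py1_8 = 140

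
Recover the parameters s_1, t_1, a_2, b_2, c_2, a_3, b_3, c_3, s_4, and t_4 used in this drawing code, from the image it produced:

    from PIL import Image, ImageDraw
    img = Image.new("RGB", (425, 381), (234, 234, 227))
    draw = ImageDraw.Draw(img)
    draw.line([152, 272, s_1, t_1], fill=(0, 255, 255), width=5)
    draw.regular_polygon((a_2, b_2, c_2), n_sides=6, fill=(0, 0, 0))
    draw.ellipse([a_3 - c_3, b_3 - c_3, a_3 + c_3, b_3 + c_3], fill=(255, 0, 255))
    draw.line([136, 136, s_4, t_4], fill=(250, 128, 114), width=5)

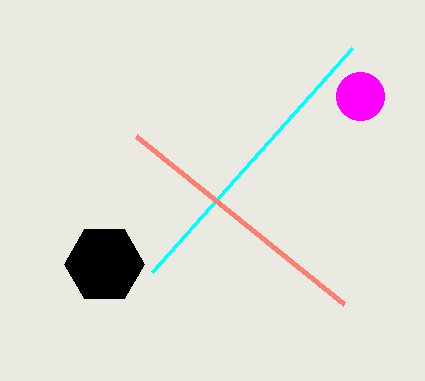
s_1 = 352; t_1 = 48; a_2 = 104; b_2 = 264; c_2 = 40; a_3 = 360; b_3 = 96; c_3 = 24; s_4 = 344; t_4 = 304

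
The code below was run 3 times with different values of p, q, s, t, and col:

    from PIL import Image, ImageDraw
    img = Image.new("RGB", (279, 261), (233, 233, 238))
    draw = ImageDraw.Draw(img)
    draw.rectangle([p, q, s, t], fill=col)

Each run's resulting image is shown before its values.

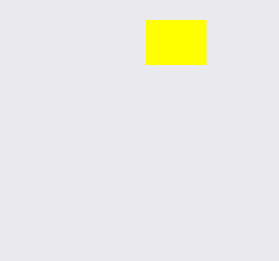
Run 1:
p = 146; q = 20; s = 206; t = 64; col = 'yellow'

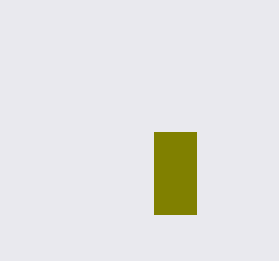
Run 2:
p = 154, q = 132, s = 196, t = 214, col = 'olive'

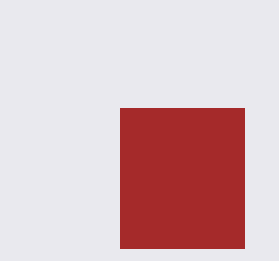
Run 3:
p = 120; q = 108; s = 244; t = 248; col = 'brown'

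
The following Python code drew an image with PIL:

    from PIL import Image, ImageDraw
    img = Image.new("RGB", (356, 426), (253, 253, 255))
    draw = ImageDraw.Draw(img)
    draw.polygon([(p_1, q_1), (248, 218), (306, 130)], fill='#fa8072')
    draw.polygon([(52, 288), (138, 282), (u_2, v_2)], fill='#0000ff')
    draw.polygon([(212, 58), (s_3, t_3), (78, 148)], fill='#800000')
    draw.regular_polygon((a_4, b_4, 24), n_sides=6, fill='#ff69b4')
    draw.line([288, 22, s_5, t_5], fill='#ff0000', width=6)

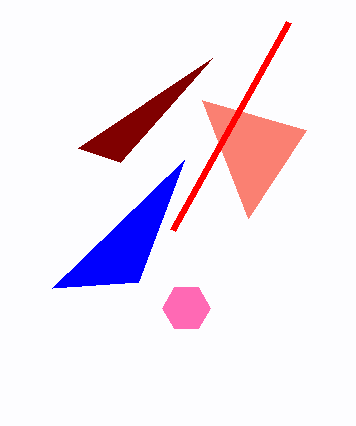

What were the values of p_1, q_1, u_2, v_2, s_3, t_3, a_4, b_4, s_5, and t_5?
p_1 = 202; q_1 = 100; u_2 = 184; v_2 = 160; s_3 = 120; t_3 = 162; a_4 = 186; b_4 = 308; s_5 = 172; t_5 = 230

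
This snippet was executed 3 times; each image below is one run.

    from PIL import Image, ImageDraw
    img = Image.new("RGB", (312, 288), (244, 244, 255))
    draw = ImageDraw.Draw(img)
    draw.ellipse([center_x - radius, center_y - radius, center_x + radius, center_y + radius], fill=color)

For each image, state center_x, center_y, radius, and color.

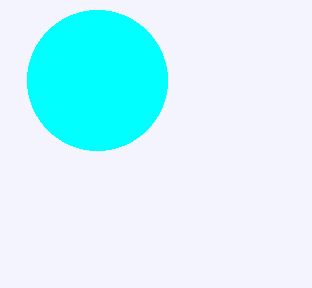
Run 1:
center_x = 97, center_y = 80, radius = 70, color = 'cyan'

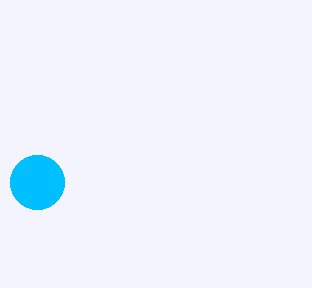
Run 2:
center_x = 37
center_y = 182
radius = 27
color = 'deepskyblue'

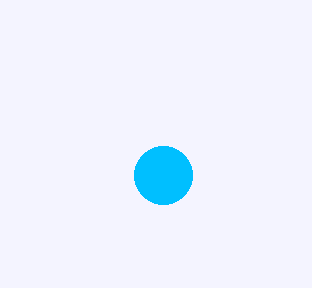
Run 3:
center_x = 163
center_y = 175
radius = 29
color = 'deepskyblue'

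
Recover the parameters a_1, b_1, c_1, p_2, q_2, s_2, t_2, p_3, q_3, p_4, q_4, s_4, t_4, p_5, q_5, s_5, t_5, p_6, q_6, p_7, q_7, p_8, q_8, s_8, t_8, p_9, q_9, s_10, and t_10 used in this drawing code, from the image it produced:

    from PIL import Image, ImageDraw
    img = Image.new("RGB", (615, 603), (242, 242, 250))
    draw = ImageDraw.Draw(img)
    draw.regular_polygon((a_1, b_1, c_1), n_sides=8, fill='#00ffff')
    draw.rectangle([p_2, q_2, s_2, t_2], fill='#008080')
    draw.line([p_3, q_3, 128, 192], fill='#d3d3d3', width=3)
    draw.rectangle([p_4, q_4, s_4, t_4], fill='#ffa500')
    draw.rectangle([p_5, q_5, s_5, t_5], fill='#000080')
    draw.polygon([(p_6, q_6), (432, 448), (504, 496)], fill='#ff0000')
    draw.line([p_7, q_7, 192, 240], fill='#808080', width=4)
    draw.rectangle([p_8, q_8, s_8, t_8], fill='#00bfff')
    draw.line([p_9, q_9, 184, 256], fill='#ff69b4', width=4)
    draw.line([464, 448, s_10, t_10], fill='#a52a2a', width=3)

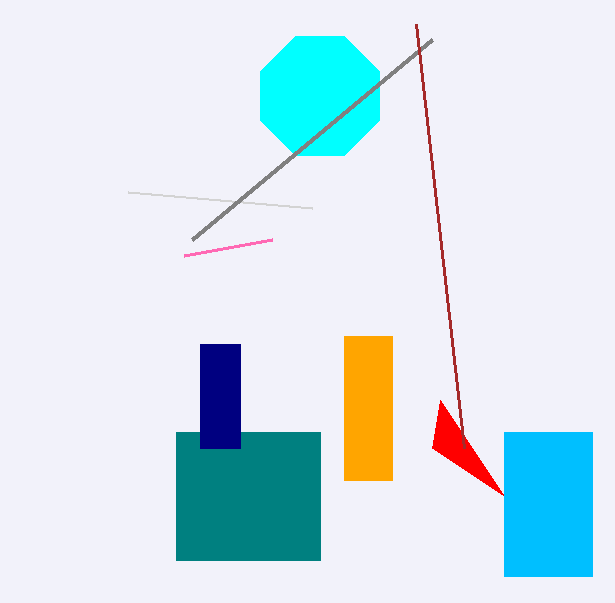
a_1 = 320, b_1 = 96, c_1 = 64, p_2 = 176, q_2 = 432, s_2 = 320, t_2 = 560, p_3 = 312, q_3 = 208, p_4 = 344, q_4 = 336, s_4 = 392, t_4 = 480, p_5 = 200, q_5 = 344, s_5 = 240, t_5 = 448, p_6 = 440, q_6 = 400, p_7 = 432, q_7 = 40, p_8 = 504, q_8 = 432, s_8 = 592, t_8 = 576, p_9 = 272, q_9 = 240, s_10 = 416, t_10 = 24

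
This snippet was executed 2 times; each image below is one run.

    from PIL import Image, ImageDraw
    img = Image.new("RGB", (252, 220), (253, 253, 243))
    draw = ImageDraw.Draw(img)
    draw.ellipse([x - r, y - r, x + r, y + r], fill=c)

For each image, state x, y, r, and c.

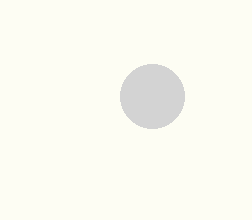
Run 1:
x = 152; y = 96; r = 32; c = 'lightgray'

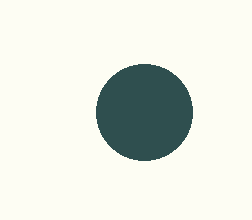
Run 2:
x = 144; y = 112; r = 48; c = 'darkslategray'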